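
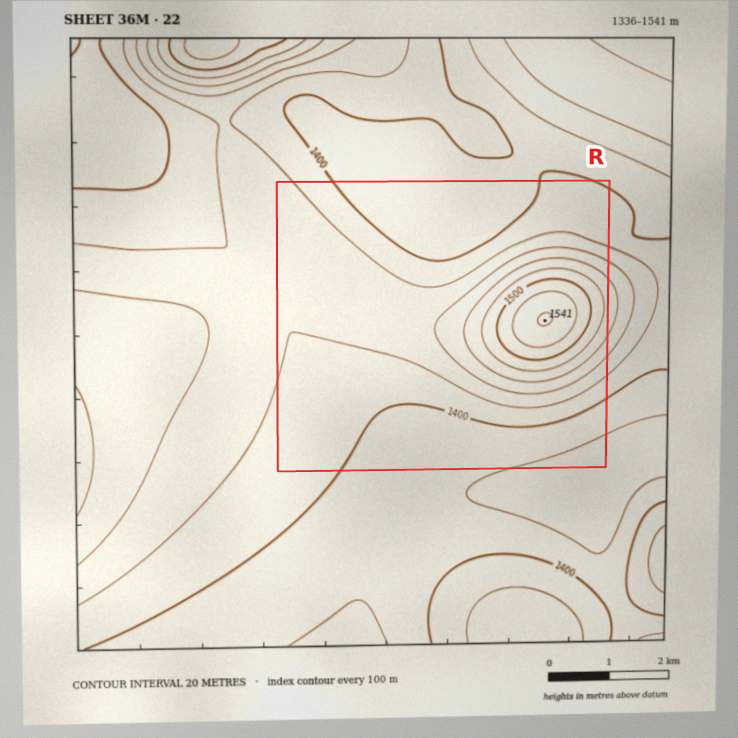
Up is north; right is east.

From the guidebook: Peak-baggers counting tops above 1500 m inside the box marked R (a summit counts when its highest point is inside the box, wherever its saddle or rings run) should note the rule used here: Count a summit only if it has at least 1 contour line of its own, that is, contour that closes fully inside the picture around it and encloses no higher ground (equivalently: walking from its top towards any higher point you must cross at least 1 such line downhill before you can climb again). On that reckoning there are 1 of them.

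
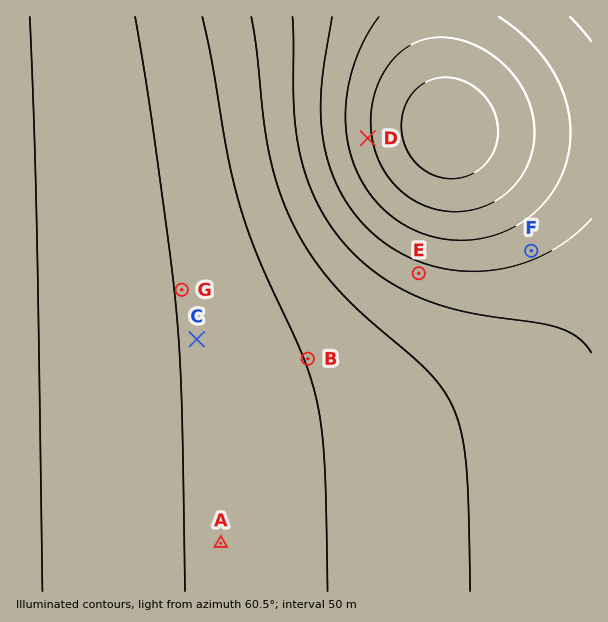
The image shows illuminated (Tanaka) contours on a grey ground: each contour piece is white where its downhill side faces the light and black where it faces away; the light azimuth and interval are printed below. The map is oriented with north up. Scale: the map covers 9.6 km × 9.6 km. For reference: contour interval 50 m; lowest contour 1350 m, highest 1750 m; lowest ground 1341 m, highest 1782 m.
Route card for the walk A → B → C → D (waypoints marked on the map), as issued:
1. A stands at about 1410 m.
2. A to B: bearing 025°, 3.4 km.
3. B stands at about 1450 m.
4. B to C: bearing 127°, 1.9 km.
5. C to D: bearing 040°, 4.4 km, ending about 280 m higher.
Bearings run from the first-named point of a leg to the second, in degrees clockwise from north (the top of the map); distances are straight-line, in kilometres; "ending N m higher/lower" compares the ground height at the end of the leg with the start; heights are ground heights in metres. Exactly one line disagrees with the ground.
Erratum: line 4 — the bearing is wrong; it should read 280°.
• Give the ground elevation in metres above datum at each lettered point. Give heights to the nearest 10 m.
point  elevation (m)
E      1580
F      1610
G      1400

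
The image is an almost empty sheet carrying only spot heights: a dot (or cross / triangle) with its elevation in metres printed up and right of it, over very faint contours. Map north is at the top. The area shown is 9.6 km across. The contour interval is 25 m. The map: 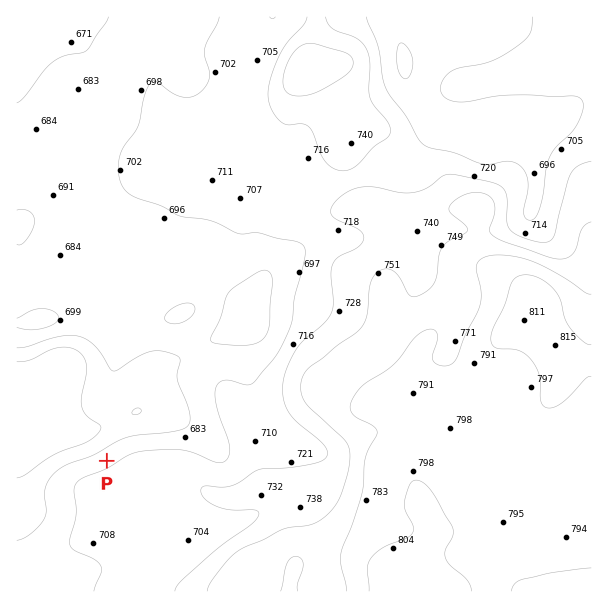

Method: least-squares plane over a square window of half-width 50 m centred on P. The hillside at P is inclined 4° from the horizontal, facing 328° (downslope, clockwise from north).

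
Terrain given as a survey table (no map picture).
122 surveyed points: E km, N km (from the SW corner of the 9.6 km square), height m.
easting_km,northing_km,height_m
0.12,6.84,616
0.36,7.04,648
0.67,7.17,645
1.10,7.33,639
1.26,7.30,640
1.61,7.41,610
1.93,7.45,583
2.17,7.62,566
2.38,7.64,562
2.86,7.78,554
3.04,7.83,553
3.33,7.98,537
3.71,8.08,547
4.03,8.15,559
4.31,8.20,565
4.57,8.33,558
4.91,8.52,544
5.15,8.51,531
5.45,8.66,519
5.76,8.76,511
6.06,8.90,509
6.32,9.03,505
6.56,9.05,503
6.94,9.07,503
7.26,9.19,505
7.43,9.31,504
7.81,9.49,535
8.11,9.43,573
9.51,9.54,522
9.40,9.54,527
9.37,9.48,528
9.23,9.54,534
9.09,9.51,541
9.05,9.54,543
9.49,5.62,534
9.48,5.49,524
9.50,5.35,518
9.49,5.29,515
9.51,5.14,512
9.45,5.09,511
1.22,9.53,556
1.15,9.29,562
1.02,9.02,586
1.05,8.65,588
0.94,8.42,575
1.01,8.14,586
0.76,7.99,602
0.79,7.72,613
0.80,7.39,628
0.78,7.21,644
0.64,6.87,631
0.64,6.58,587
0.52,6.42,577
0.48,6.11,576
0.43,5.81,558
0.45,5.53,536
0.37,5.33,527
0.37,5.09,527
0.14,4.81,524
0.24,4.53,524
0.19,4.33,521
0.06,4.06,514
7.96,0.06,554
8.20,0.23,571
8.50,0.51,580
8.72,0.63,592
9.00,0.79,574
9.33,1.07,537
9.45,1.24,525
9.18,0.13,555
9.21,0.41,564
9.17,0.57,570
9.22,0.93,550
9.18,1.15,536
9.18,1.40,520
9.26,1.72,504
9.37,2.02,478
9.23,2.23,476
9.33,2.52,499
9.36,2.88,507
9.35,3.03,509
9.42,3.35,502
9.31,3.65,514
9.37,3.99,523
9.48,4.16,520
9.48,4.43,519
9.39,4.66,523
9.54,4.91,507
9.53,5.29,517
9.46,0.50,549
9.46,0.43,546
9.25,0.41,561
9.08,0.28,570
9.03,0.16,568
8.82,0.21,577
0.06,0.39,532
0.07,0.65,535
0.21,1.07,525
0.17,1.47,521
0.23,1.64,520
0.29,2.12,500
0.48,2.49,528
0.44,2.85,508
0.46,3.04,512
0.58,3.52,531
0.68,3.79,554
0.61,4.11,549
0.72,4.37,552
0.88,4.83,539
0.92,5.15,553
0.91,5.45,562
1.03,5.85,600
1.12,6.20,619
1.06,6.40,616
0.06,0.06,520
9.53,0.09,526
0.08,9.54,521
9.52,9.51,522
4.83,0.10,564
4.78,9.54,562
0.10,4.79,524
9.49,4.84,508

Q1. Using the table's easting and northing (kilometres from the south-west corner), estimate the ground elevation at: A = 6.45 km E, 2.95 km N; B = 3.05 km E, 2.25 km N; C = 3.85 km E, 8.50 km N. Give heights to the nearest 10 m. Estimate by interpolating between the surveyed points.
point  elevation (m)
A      610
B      640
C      560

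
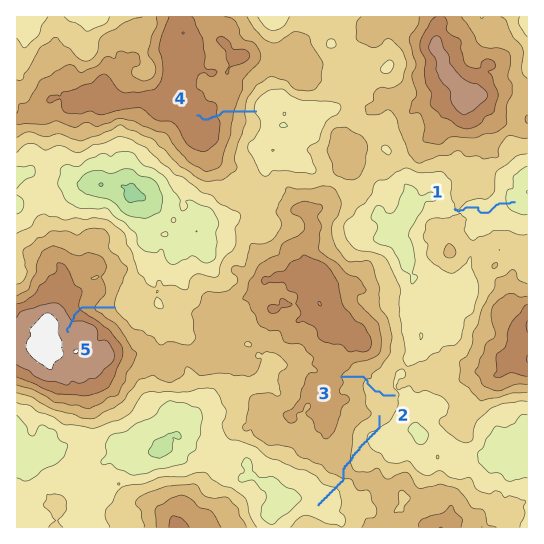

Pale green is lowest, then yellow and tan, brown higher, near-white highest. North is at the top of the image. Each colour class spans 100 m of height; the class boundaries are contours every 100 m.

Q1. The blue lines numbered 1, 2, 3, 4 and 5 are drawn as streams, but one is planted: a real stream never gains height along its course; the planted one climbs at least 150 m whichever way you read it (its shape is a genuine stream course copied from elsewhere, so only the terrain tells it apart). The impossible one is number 2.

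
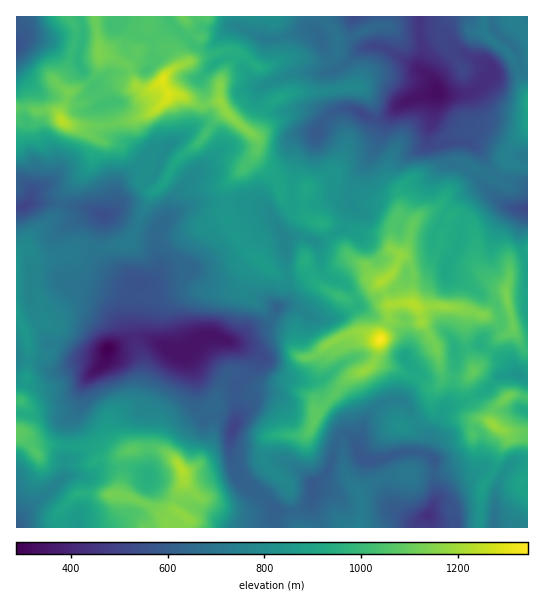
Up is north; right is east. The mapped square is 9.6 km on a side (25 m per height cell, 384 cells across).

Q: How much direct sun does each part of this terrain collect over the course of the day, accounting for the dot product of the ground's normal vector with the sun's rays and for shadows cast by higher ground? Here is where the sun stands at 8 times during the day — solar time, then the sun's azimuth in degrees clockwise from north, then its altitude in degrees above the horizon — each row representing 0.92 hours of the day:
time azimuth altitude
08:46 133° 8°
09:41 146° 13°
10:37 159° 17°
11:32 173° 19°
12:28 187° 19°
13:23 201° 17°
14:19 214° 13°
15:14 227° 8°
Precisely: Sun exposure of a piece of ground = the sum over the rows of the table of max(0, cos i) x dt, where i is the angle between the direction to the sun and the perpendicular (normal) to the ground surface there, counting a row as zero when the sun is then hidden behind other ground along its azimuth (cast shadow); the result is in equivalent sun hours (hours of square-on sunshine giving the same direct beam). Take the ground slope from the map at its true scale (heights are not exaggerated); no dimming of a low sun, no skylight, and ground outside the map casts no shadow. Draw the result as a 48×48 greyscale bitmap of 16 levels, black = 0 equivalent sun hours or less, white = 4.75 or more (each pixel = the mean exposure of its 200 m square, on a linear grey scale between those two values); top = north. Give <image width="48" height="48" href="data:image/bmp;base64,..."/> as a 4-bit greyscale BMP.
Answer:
<image width="48" height="48" href="data:image/bmp;base64,Qk32BAAAAAAAAHYAAAAoAAAAMAAAADAAAAABAAQAAAAAAIAEAAATCwAAEwsAABAAAAAAAAAAAAAAABEREQAiIiIAMzMzAERERABVVVUAZmZmAHd3dwCIiIgAmZmZAKqqqgC7u7sAzMzMAN3d3QDu7u4A////AId3ZmZ3ZFZniHqFVFQhRURVRXUkZmZ2eJZEiHeJiHVkJ6p1VVZDNCRVVpuXZ2Z3mpgxSqrbpiAliIUyNq2VQ0ZmeLzIaYiIqolzIjIiEABKciMjWbh1VXdXmqqaqXaXh3nIMRIQERNXZDM0m4VZZXQjeId5qXOHRazaiIZVVmeWRkQ1h0SNtVIAEjREeHdpRN2XdkRpu5lQASQjVnnep0M1MQA3iaqtuPZGdlQiNFMAABMTa9/+qFV63bvdu9zd/4YwABIgAAAAABMSR6qbqVd4rOyYd5rMmBEgAAIhAAAAABQhEAAWu6qXZ2asuXqkERJDIAIyAAABEjVCERE1jdu2QzapZDMBEKVEMRABEAARETREIiNlS//qUjiZdBAYmBE0QQAAAAAAABMzM0ZyJb//27mbqWEBVCUyMQAAAAAAABNDJFUiIn3//tlXicggACIzIgAAAAAAAAJDIBWapSWd7XV5ZGlSEjVnUyAAAAAAAAAAITjuu3EFhEipVCJWendUd0EAABAREQAAJGURiqqs2pmoVCBquoZnmpZCMzMzIRAURnIABImYm8uUWJeN53R4iJvLqaqYdVaXZlMAAAMxBb2Viq2UdFRVVomJmqqr3t7MuDIQAAAAJmd6y7ymY0RVRXiZmYic3e7txjIkRDEEirl6p1EmZVVTNWeHZmZ5qqmYZ6mImWN4MREAAAAnVWVERmd2VVZlRVZniZeZcQSppBEAAANUZWZmZmd3d3dlM1aIeYaGJHljOVUgATUyVmZnd3eKu5h2Z3dnhTR2NqlRFIUzI0MTNVZVZ3eby4iJuYdnQzNDNFMAVmVFVDMiJDVDNFRGd2eaqpd1RDQgIxAAIRVVZUQgARNVIREBNnZXmHhlVEZ5pQABMTdlVVMQAAA2UyEBNoZEVXdVRGqpdSAANUaGZlMQAAACRERERqmFNGVVVphTESIzIyFXRSEAAEI1eaqYZ82phlZmeKZmQ0RUMQACUQESRoZVjNupunzHeIqpmXZmVVQzMhAAJCNYiIunat3LhjOpVVbeuWVDNVMiIDQQASRlaOzMh53dplNrlmVqyVMgJEMRIAAQAERIquvLuZrux1Q623U0qUEQASQxIQAAAhA1U77M3c78u3UirZVFiFEQACQyEgAAAAEje7yu/+lpz9mFKLm8l4UhASMiEBAAASMia7vv+maL3v/rdK7mEnqFMxABAAAAJEMzV4u3IAESSN/+7axAASaZcwAUIAAAEjM0VkIhJGUyRln/6bYQA4iJuoi8cAAAAAATRgADaEZ5qYZ3MTQiECaavf/pmVMhEiERQxFoIUVmUzggADVkQgARESRGiqdUeXUyQRJBERh1MAFnYgFVmnQzEAAUZmRoiXVGcgEAFGmoQgAFlRBHMmiIZUEBI2iZlTV6hhEAJlZTNTIAAzVTEAIyJHMAFql5dZvcRjIiRVQiQjMhODAAAAASRViXmoZ3ae6zeERplmUjRWVGdGABV5dEZTJqqWVWeHc3hlaLpXZVVWVqaqhnd3iHdDEAE1VFdjVnZQ=="/>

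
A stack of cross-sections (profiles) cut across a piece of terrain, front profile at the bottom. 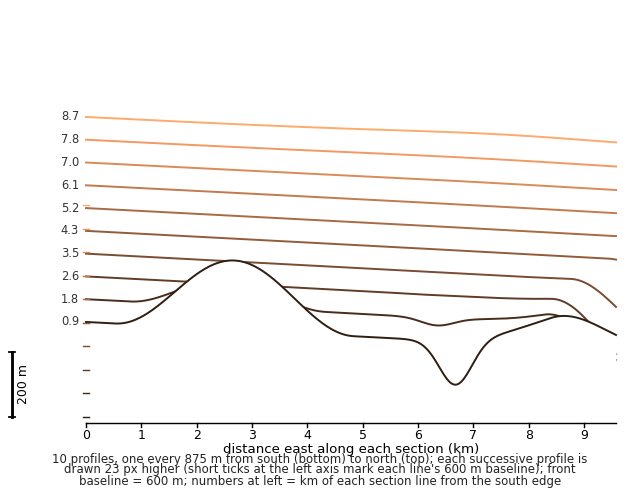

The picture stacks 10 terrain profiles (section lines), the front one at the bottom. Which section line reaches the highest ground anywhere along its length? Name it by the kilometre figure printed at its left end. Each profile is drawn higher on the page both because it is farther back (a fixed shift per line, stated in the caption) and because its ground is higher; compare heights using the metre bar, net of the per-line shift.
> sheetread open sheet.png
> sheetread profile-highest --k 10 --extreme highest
0.9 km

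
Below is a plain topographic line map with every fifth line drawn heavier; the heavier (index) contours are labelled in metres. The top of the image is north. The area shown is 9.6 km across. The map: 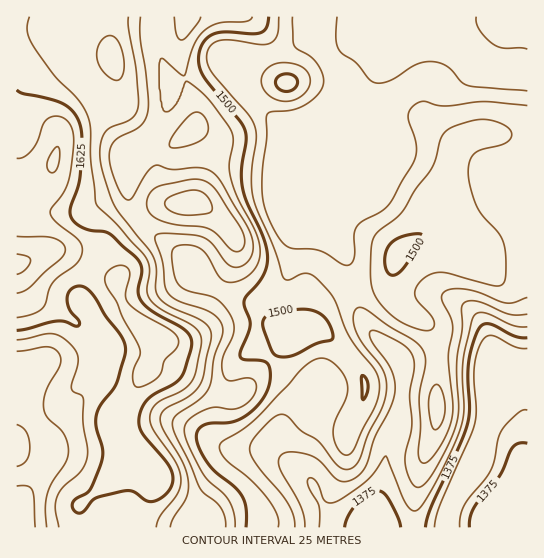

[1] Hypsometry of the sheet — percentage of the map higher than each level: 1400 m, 92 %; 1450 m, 71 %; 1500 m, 45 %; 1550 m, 33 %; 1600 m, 18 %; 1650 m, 5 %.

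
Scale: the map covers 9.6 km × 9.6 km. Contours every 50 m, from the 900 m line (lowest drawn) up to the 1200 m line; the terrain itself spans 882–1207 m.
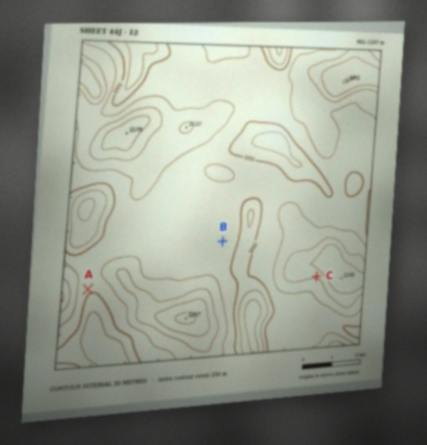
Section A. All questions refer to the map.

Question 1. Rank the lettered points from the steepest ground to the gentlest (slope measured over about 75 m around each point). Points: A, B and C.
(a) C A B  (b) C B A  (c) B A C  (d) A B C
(a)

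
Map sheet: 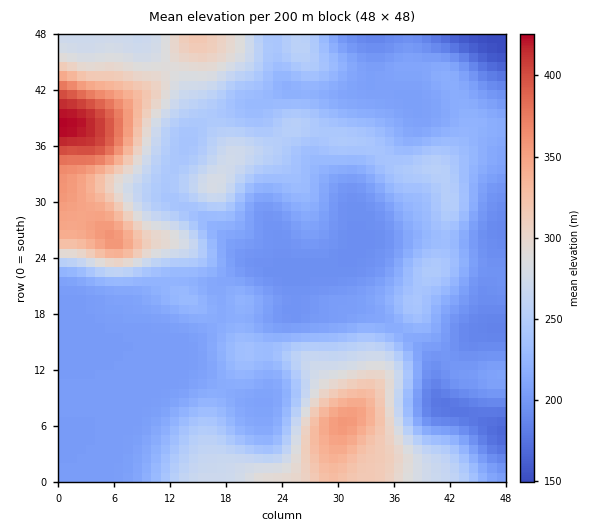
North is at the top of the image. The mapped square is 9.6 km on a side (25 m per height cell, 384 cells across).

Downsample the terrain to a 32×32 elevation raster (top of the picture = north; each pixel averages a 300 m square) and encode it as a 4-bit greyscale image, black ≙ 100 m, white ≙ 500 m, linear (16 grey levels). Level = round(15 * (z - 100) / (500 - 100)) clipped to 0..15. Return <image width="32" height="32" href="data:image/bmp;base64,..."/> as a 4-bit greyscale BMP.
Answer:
<image width="32" height="32" href="data:image/bmp;base64,Qk12AgAAAAAAAHYAAAAoAAAAIAAAACAAAAABAAQAAAAAAAACAAATCwAAEwsAABAAAAAAAAAAAAAAABEREQAiIiIAMzMzAERERABVVVUAZmZmAHd3dwCIiIgAmZmZAKqqqgC7u7sAzMzMAN3d3QDu7u4A////AERERFVmZmd3eImIiHdmZURERERFZmZmZniJmIh3ZmVDRERERVZmZVVomZmIdmVUM0RERERVZlVFZ5mpiHVUQzNEREREVVVURFeZqZhkMzMzREREREVVRERWiZmYZDMzM0REREREREREVniJh2QzNERERERERERVRFZ3eIdkM0REREREREREVVVWZnd3ZERERERERERERFVVVmZmZlREQzNERERERERVVEVVVVVEREMzREREREREREREREREVVRDM0RERERVVEVERERERFVURDNERERFVURERERERERVVUQ0RFVVVVVEREREREREVVVURFZnd2ZVVEREREREREVVVESIiZh3dlRERERERERFVVRDmZqph3ZURERERENERFVUQ5mZmHdlVVREREREREVVVEOZmYdmVVVURERERERFVlVDqZh2ZVZmZURVREREVVZlRKmYdmVmd2VVVVRERVVWVUSqqYdmVmdmZVVVRFVWZlVEu7qYdlVmdmZVVVVVVVVVRMzLqHZVZmZmZVVVVVRVVUTMy6l2ZVZVVWZVVVVERFVUzLuph2ZlVVVVVVRERERERLuqmYd2ZlVVVVRERERERESpmYiHd3ZlVVVURERERERDiHh3d3d3dlVVVUREREREM3d3d3d4iHdlZlVEREREMyJ2Z3ZniIh3ZWZUQzNEMyIi"/>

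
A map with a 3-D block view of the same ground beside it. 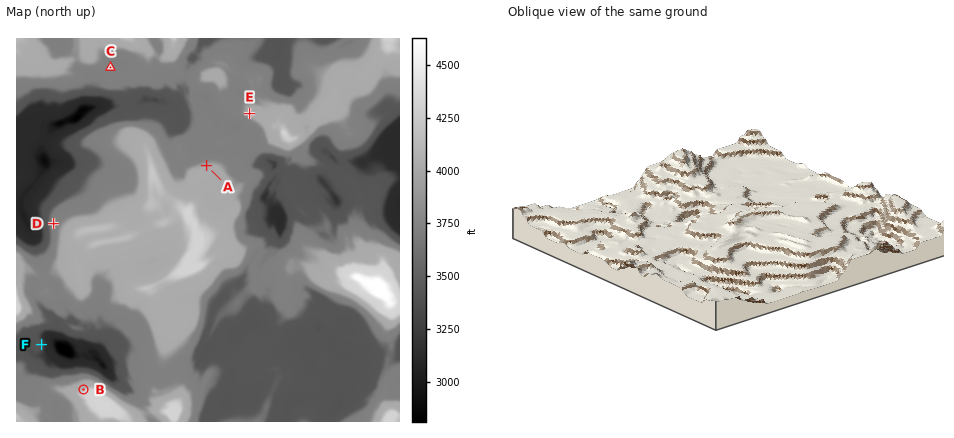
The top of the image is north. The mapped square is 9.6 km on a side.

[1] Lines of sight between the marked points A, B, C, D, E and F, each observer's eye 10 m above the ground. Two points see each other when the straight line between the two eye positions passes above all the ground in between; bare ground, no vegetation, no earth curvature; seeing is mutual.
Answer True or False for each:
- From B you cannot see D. True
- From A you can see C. True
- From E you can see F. False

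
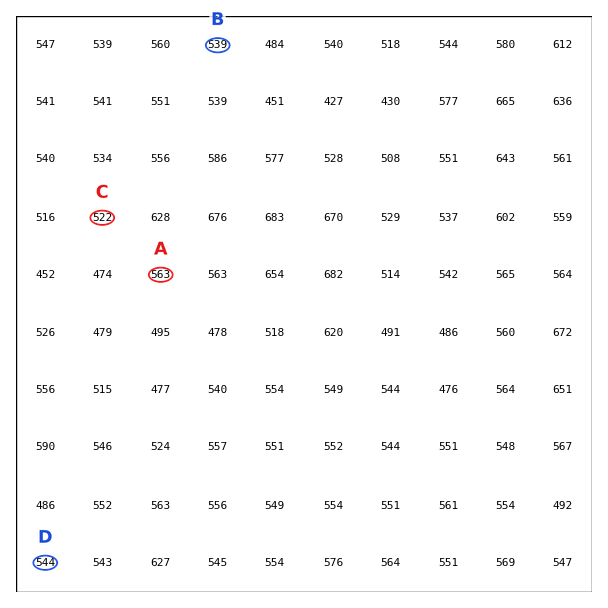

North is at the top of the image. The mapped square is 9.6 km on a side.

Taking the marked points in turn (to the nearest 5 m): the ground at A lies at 565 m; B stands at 540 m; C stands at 520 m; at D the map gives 545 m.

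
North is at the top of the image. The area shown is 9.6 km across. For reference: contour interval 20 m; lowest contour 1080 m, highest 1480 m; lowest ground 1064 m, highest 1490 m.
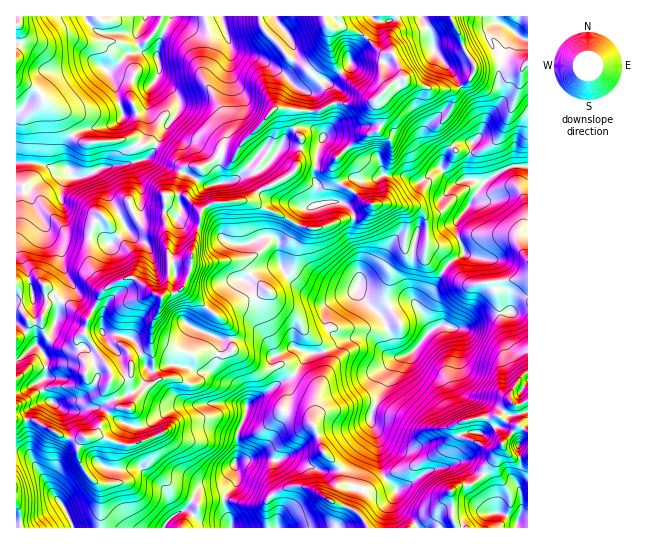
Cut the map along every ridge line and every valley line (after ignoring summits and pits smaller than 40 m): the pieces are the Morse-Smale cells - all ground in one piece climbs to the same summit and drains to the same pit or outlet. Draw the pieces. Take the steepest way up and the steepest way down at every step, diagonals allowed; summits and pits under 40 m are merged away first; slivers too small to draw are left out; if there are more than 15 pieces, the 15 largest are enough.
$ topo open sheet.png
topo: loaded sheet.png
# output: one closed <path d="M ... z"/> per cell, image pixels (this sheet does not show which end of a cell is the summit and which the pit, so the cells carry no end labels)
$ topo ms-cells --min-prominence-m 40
<path d="M527 16l-32 1 2 6 10 4 8 6-10 13-6 24 0 17 2 4 0 10-16 20-3 10-1-9-9-20-13-15-4 2-22 0-28-8-4-6-1-8-9-20 0-12 6-9 0-8-2-2-71 1 5 10 0 18 6 18 16 21 22 17-14 3-25-1-15 8-28-1 0 9 3 9 19 0 10 7 0 4-6 12-1 15-3 5 0 6 4 8-1 20-12 5-7 17-10 19-7 17 1 3-6-1-17 4-13 10 7 12 21 63-5-9-6-5-41-1-2 16 7 0 8-4 28 18 8 0 12-5 12 11 16-22 13-1 26-13 20-2 5 3 15 16 4 1 8 0 9-4 11-11 10-13-11-22 11-13 13-24-14-7-5-6 2-24-9-1-5 13-4 45 6 12-17 1-19 10-10-7-13-16 3-7 0-25-7-16 1-28-6-9-12-4 0-8 4-8 8-6 20 1 22-5 16 1 13 7 17-14 10-1 12-17 21 1 16-9 6-8 11-22 9-28 1-15 7-8z"/><path d="M445 271l-25 36 11 23-21 23-9 4-8 0-4-1-15-16-5-3-15 0-9 3-22 12-13 1-15 21 21 16 1 9-4 26 10 26 18 19-1 13-9 18 24 10 14 17 48 0-1-3-20-20-1-8 3-8 12-5 19-13 20-4 10-6 7 2 9 9 8 3 14-25 20-24 11 4 0-152-61 6z"/><path d="M323 16l-237 0-1 3 9 10 11 4 29 0 5-2-3 8 5 12-15 4-12 13-6 3 7 14 6 26 2 4 12 0 10-4 3-8 1-14 8-12 10 8 12 14 0 11-23 35 15 8 8 11 8 2-6 6 25 13 7 0 42-12 12-8 10-12 8-16 10-8-4-10 0-10 28 2 15-8 25 1 14-3-22-17-16-21-6-18 0-18z"/><path d="M307 127l-12 2 6 9-5 31-10 8-25 12-12 11-36 3-12 10-1-3-17-15-19 0 0 23 3 8 2 45-1 15-6 11-29-20-19 6-14 11-13 27-2 12-6 5-2 5 10 26 4-4 11-2 4 1 3 5 0 17 11 21-7 1-5 5 11 8 10 4 0-16 12-16 8-8 8-4-4-12 0-29 2 3 39 12 7-3 12 0 5 3 3-8 0-8 41 1 10 10-20-59-7-12 13-10 22-4 24-55 12-5 1-20-4-8 0-6 10-36-8-6z"/><path d="M294 375l-41 25-6 6-3 13-7 14 0 22-2 7 2 19-13 16 0 9 7 16 0 5 136 1-4-10-8-7-24-10 9-18 1-13-18-19-10-26 4-26-1-9z"/><path d="M85 16l-68 0-1 62 19 10 12 15 11 6 13 25 11 9 51-4 8 8 8-4 8 1 4-10 18-24 0-11-3-5-19-17-8 12-4 21-10 5-12 0-6-16-2-14-7-14 6-3 12-13 15-4-5-12 1-6-38-1-11-9z"/><path d="M235 403l-50 2-20 8-19 12-16 0-5 10 0 8-8 0-2 2-2 26-2 11-4 2-10-1 4 10 0 34 62 1 10-12 15-9 13-20 20-4 14-17 2-11 0-22 10-22-1-6z"/><path d="M441 168l-6 1-17 14-13-7-22-1-6 4-10 1-20-1-11 10-1 12 12 4 6 9-1 28 7 16 0 25-3 7 7 10 16 13 19-10 17-1-6-12 4-45 3-11 11-3 0-10-3-8-5-5-18-2 12-3 7-8 7-12 14-13z"/><path d="M521 165l-11 2-13 6-12 8-9 12-8 14-12 15 0 11 8 20-20 16 2 3 21 12 48-4 13-3 0-110z"/><path d="M17 79l0 84 20 0 14 5 16 0 4 9 11 0 23-10 17-2 21-5 10-9 2-7-6-1-8 4-8-8-40 4-14-2-11-11-8-19-13-8-12-15z"/><path d="M153 340l0 29 4 12-8 4-20 24 1 16 16 0 19-12 20-8 29-2 33 2-7-16-17-14-6-9 2-11-2-2-16-1-7 3-39-12z"/><path d="M63 301l-4 6-8 30-14 9 10 13-2 19-5 4 4 13 15 13 7 3 35-3 8 4 4-4 6 0-4-14-6-8 2-15-4-6-4-2-8 1-8 5-8-22-2-6 8-8 3-14z"/><path d="M17 419l-1 32 10 2 5 4 18 32 14 16 9 21 2 2 27 0-1-42-13-12-10-20 2-9 5-7-14 1-36-19z"/><path d="M37 163l-21 0 0 119 22-2 24 21 7-14 0-6-6-15-2-13-12-14-4-14-16-28 0-7 14-13 8-4 14 0 3-2 0-2-17-1z"/><path d="M133 212l-10 6 4 12-17 14-12-7-9 2 2 27 15 21 27-10 29 20 6-11 1-15-2-33-8-9-16-4z"/>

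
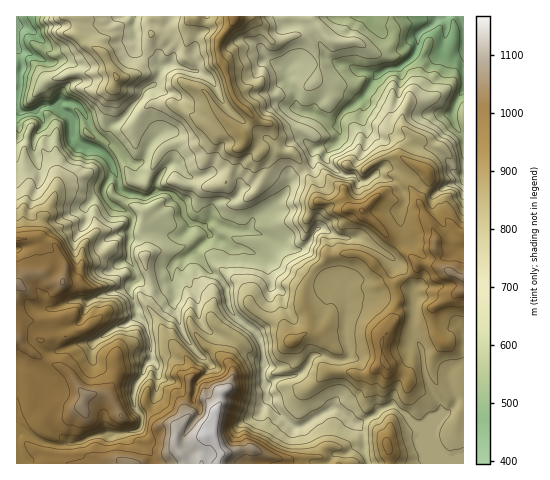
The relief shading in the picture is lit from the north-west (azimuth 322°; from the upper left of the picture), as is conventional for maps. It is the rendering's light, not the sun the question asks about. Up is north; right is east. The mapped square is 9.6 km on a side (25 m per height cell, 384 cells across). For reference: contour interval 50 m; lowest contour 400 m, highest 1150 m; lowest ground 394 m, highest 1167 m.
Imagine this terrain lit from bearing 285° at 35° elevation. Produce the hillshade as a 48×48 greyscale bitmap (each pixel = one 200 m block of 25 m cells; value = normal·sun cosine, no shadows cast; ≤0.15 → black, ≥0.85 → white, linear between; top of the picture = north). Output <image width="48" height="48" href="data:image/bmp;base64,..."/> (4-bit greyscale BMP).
<image width="48" height="48" href="data:image/bmp;base64,Qk32BAAAAAAAAHYAAAAoAAAAMAAAADAAAAABAAQAAAAAAIAEAAATCwAAEwsAABAAAAAAAAAAAAAAABEREQAiIiIAMzMzAERERABVVVUAZmZmAHd3dwCIiIgAmZmZAKqqqgC7u7sAzMzMAN3d3QDu7u4A////AKq6qqqrupisy6qoVXeJd4iImXnbdWiZmbqpmruqqprNypqoZ5hVaKuod4zrZGiZmamZh4qpu8zN2qqVOKZFebzKiJ37VHmamauoiHVHh57t2qySBYZ3eau6ma3rZXmaqbupqpdHlir+2pyzAFiYiZq6mazchomaqqqpu6hpozrd7ZvXABWJqoeJqrmsmJiJq7qarLh5cXys7azpEAJ7upd4q7l4uoeImaqZq8qIQI2c3LzrUAB7y6dnm7qHmnaJmaqZq6iqYEy73qrdkAB8y7p2iqmXenaJmqmaqnerkwi9/qad1gB7qb25mqqoaGeImqqqqGespAOt7KaO5hGMuIzKqr3ZVniYiaqImHi9pCKt23fNpTOtqGiqmr3ZVomoeIiHd2e9t0Ket3u6mGSuyFeZib3XRoq6ZXiZh0NbyWSul7yJqVXP2oeIic3YNYu6doiZmJchWpi8esmqhWrNyqmIic3aQ4u5h4mZmHqUEmvJfMq3R7u7qrmYibzcdIyoiGeIqni5MFumjcu1bMqavLmJiavMlZ23eGeHVWaac4uGjMu2jsh6zbiJmaqspozbmHeJdWQiVquHi8u3nshq3riJmaqrlovMy3iallQ1Q4yWm7uovbh77cmJmaqrp3q7vJmZljEml4qGirmcy6mb7tuYmaqpm6rMqamZlUQjSMtleaq6qpmr3u25iaqHndq6mbupY2ZXRsx2d4u6mZmqvN/8qph5vLu5iaqpMphYZKuXiIiqqqmZq778qpmqqb3HiaqFM4t1VauIiKiLqZmZrLrMuqu6eay4iqqWZVqndZuIh4mqqpqqvcadyZqnibyomZqnRXmWiauId5maqIiqzul7uqhnisuZdZq4RGmFjMuYeLmKuXZ5vf2by6hnirmKZKrLZFVYmJq6ibqImqZXrv66uZynerd6Yrm9llRHmrhpuqupd6plfO28133aiqhFZLmsp3U1vLl6yZq7l5qGatzLmJrMuqphIqmsqIhEvbuYu7qbqZiHaaqpzMl7u7pRJJmrlnh4vKu3i8uZqJl2eHec+626u5hkMomqY2mrvKm6iruquWiHh0WK3bzdyYiHMKmqQ4qqu6ebq8y5q4V3ZWdmvsvN25h2MdmbVLuru5d5rNy6q4V3RYhlncvcy5dVVeqLdb3KnKd4q8urqZmFNYh3rKzcyWdlibq6erzbebqJq7q6mqZERomXeqztyVZVnOhXmrzKZYy7urupu3U0V5mYVpzty3ZkWf5jWrzKc0m7u8uKyVVWZ5iIdWrdzJiGIv/HWczdkzWc3Lh8x2dEeamIh2fNu7iZUv/sqazNtlRr64nNtFhkeqqHd3aMu8mIhu7L3Lzchodou6vchEVmiaqHZ4hni8mJiNzMzczKZpmIq5vsdEVneJmHd4h2VZqJh+3LzMynV5qYmqvrVVaIZ4mZh4h3doqIhuzO3LmYZ5uompvsMleId3iZiYZ5hXuYmL3u26mYh5yoq5nOojVmiYmYiIealViqmd3u26iHiKy4rbit1SM1iZh2iYmqh2aKqQ=="/>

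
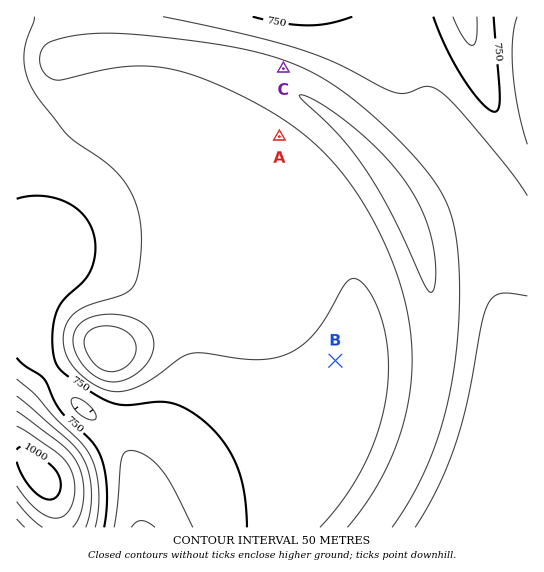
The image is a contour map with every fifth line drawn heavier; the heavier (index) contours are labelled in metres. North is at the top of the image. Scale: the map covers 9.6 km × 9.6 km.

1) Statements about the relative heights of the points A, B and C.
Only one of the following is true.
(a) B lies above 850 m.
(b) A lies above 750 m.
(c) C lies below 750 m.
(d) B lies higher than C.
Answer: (b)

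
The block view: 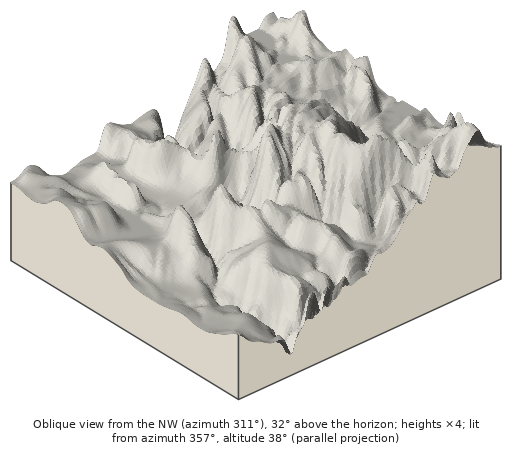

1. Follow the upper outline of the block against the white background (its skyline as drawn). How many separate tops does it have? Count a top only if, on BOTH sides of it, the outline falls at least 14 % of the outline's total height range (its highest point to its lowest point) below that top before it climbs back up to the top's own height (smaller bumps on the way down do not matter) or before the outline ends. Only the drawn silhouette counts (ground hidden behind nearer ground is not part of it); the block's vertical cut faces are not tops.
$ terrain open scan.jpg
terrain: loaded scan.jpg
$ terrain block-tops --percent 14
2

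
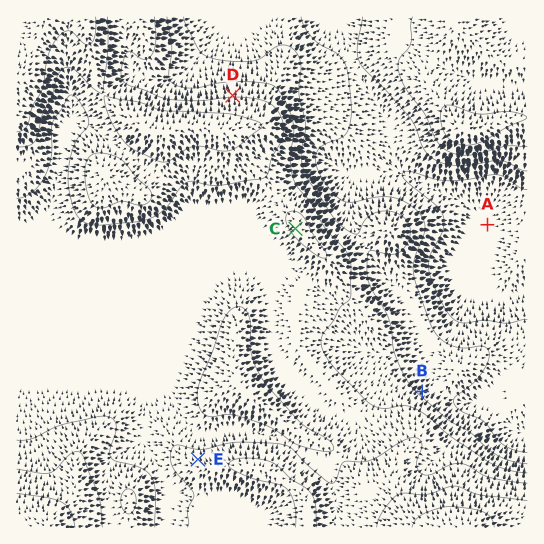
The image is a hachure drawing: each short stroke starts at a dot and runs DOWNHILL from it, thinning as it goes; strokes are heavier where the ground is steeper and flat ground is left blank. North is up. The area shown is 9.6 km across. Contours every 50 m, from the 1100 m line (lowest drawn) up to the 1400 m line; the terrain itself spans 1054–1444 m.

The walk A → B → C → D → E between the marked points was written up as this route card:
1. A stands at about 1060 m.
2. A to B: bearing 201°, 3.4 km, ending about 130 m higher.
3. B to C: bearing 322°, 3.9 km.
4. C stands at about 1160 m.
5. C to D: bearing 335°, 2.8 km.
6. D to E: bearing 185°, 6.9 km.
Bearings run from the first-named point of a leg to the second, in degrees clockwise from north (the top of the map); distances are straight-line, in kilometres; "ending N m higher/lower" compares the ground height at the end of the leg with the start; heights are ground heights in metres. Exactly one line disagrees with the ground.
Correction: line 4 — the height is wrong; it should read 1310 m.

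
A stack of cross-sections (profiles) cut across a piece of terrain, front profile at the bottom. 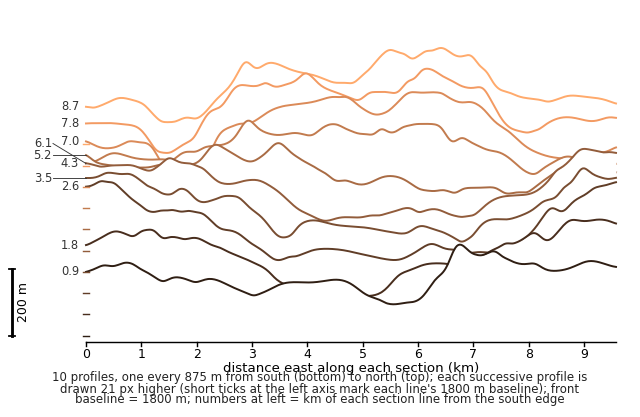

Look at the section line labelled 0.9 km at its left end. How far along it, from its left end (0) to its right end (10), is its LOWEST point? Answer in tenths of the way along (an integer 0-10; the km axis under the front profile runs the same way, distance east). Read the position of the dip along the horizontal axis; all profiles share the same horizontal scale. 6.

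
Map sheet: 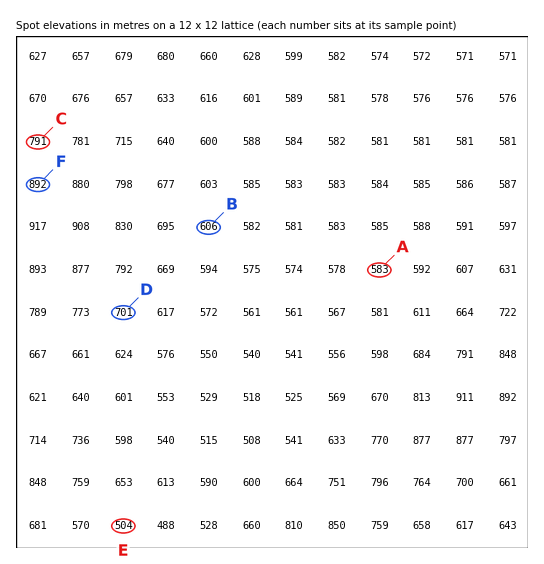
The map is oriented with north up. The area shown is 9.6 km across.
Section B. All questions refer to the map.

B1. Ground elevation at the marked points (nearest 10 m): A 580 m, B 610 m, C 790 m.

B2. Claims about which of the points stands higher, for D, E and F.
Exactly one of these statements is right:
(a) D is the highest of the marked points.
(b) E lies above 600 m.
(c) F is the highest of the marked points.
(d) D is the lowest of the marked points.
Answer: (c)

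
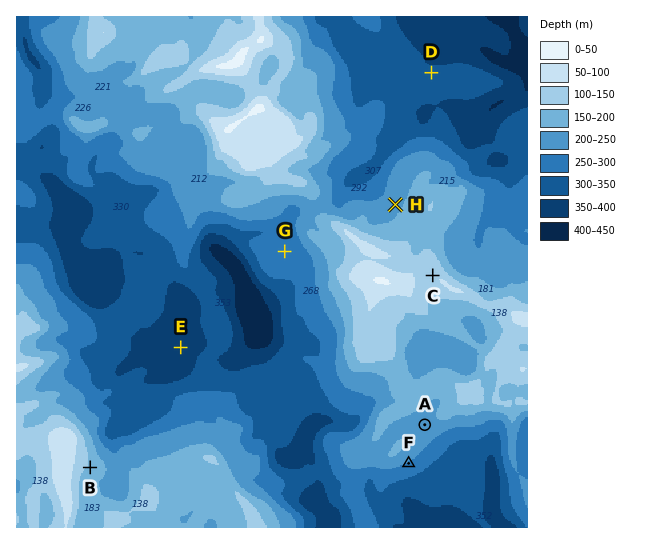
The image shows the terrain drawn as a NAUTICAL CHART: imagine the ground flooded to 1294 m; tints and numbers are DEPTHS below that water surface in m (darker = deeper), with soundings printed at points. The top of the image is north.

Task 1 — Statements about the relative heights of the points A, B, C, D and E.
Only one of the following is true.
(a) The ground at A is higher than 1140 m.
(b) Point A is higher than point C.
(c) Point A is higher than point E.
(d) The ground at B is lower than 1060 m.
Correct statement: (c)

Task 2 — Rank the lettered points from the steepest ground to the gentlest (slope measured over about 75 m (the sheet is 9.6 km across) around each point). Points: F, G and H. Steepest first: F H G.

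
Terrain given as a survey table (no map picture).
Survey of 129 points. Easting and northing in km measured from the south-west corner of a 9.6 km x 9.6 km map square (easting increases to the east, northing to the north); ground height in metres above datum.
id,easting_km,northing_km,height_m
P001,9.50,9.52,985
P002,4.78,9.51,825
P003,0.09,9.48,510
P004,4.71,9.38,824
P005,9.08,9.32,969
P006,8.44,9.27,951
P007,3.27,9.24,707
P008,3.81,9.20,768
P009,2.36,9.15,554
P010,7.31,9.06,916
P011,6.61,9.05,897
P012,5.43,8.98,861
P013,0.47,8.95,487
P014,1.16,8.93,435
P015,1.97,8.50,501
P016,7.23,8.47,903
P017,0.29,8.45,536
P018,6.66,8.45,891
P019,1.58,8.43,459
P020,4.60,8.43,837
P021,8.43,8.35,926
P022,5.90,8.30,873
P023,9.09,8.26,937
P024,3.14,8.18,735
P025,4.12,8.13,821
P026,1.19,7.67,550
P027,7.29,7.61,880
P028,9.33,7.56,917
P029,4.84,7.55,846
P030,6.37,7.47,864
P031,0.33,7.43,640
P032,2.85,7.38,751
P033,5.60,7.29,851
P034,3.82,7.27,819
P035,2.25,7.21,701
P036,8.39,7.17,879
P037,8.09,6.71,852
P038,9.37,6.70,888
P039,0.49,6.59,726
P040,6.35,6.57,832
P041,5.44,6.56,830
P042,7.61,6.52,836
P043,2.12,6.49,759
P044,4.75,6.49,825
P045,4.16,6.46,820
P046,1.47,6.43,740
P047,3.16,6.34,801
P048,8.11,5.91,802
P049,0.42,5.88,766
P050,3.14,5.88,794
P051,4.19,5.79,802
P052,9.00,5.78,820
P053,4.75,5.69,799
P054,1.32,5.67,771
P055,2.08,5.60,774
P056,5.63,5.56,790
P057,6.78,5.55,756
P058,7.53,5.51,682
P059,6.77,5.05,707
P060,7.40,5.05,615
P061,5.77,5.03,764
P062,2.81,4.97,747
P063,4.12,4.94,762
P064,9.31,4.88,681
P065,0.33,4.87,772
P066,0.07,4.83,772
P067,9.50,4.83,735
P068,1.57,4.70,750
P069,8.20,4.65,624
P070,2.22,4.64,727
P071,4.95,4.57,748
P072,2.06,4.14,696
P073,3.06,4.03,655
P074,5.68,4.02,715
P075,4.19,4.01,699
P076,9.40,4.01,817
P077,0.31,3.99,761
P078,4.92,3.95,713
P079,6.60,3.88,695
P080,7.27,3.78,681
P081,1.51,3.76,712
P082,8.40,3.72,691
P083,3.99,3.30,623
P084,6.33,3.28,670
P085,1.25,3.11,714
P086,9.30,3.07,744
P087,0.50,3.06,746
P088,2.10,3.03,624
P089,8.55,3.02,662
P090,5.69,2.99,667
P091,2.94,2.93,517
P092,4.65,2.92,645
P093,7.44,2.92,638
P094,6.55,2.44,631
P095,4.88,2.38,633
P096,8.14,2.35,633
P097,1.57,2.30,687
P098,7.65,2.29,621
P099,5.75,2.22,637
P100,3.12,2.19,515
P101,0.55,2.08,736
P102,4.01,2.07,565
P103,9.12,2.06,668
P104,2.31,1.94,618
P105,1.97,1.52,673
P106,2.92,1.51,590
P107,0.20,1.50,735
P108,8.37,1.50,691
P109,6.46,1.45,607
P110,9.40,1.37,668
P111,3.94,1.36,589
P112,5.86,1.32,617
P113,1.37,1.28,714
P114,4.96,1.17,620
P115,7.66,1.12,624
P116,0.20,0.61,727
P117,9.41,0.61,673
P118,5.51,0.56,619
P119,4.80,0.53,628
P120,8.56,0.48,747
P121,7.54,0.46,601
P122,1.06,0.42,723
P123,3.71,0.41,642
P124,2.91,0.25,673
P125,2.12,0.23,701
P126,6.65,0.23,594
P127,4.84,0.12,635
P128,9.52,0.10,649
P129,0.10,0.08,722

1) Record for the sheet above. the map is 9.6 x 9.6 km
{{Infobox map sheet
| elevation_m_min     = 435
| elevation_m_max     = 990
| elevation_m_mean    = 720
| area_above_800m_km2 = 23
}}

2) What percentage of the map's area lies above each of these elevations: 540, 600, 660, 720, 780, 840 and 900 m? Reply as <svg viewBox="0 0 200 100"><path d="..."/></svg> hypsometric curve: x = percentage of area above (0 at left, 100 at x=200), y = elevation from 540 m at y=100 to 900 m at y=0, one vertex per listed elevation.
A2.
<svg viewBox="0 0 200 100"><path d="M190 100l-14-17-39-16-36-17-43-17-26-16-21-17"/></svg>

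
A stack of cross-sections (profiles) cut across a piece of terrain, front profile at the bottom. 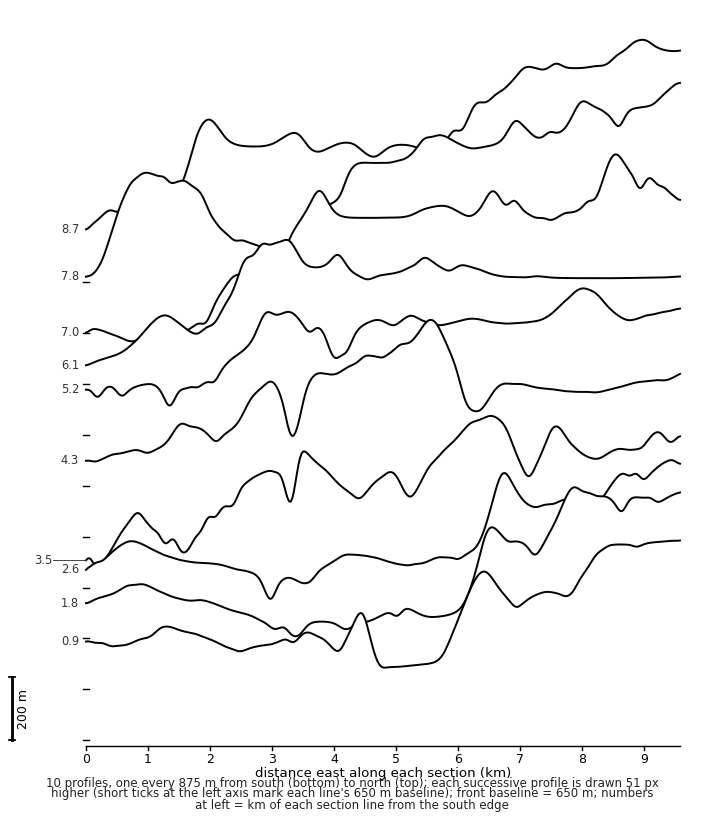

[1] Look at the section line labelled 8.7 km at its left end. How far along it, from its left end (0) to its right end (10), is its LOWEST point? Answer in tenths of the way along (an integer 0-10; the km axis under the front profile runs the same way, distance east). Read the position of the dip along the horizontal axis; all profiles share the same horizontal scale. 0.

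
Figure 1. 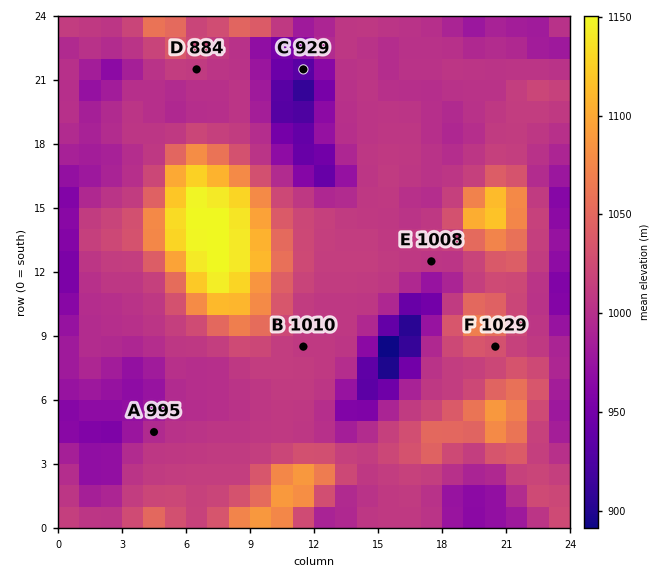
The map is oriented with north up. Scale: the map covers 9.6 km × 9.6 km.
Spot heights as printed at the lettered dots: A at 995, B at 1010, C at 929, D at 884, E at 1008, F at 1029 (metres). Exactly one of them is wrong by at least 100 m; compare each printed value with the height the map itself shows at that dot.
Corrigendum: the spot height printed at D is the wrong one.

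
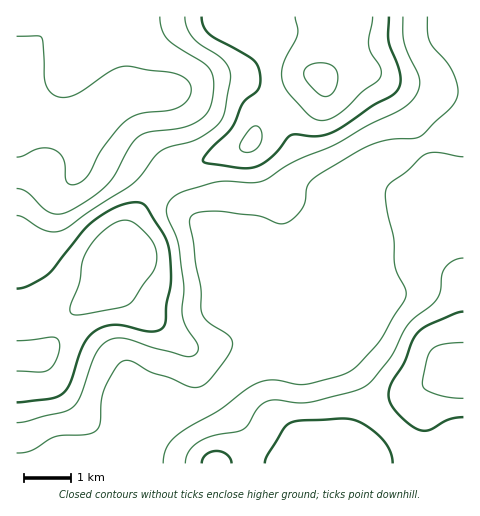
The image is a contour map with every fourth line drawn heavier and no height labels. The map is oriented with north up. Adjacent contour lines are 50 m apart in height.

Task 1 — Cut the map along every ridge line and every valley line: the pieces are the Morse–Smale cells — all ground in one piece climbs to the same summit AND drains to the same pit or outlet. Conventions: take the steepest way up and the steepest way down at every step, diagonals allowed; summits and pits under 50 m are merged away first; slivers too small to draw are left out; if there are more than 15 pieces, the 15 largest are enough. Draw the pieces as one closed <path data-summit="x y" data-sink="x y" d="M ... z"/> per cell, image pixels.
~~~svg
<path data-summit="463 374" data-sink="17 463" d="M437 143l-10 0-22 9-14 14-19 14-28 59 2 14-3 9-7 6-11 6-74 72-25 26-17 22-97 41-18 11-44 17 250 1 2-6 4-4 24-6 21 0 14 7-4-9 1-8 9-14 12-12 56-33 16-5 8 0 1-229z"/><path data-summit="322 78" data-sink="17 463" d="M463 16l-113 0-8 36-10 16-10 10-7-1-8 3-34 28-12 12-12 24-70 25-21 17 42 38 40 97 0 11 5 8-4 18 84-84 11-6 7-6 3-9-2-14 28-59 5-5 14-9 14-14 22-9 37 1z"/><path data-summit="322 78" data-sink="17 103" d="M349 16l-332 0-1 87 27 16 27 3 17 7 5 11 7 8 35 18 25 19 20-16 70-25 12-24 12-12 34-28 8-3 7 1 10-10 11-20 7-26z"/><path data-summit="105 288" data-sink="17 463" d="M159 186l-6 6-15 19-14 30-17 16-1 30-28 19-10 10-15 27-8 9-10 4-19 0 1 108 32 0 11-4 34-14 18-11 84-34 14-8 30-36 5-11-1-10-4-4 0-11-40-97z"/><path data-summit="105 288" data-sink="17 103" d="M17 104l-1 251 19 1 10-4 8-9 12-22 13-15 28-19 1-30 17-16 14-30 20-25-24-20-35-18-7-8-5-11-17-7-27-3z"/><path data-summit="463 374" data-sink="17 103" d="M463 374l-8 0-16 5-56 33-16 16-6 13 0 5 7 11-7-6-10-3-21 0-24 6-4 4-1 5 162 1z"/>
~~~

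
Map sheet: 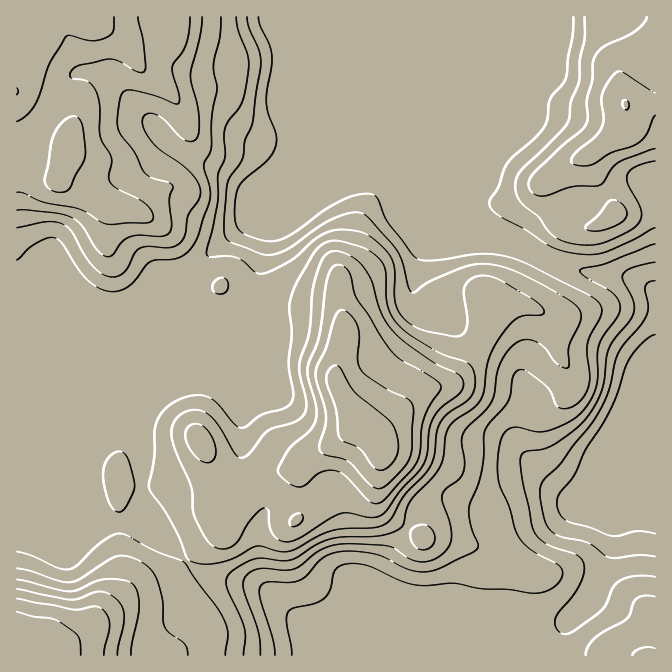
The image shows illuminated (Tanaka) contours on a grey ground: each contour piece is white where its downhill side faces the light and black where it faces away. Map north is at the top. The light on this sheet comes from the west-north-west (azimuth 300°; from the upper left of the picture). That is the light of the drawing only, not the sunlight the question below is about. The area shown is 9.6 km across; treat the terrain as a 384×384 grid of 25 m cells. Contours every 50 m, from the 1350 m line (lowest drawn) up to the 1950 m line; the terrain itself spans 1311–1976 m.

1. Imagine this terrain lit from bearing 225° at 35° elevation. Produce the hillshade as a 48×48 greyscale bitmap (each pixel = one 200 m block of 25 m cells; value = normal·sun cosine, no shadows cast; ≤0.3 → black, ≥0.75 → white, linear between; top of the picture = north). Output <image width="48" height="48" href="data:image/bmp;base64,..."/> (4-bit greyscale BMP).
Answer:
<image width="48" height="48" href="data:image/bmp;base64,Qk32BAAAAAAAAHYAAAAoAAAAMAAAADAAAAABAAQAAAAAAIAEAAATCwAAEwsAABAAAAAAAAAAAAAAABEREQAiIiIAMzMzAERERABVVVUAZmZmAHd3dwCIiIgAmZmZAKqqqgC7u7sAzMzMAN3d3QDu7u4A////AJmId2VniIh3ZURYmZmZmZmZmJmYiZmYh5iHd2VXiIh2VDRomZmZmZmZmZmYeJmIh3dlZmVWd3h1QiR5qZmZmZmZmqqYiIiImEMyRVRWd4hkMjaaqZmZmZmqqqqZmZmamREANURWZ3dkM2m7qZmaq7q7qqqqmYmqhxEBRVVmVnd2Z6zLmJmrzdy7u7u6l4mYdiI0d3dlVnmamt7aiavO/+y7u7qXZmd3ZkRXiIdUV5vMu+/am97//9qaqpdkNEVWZmaJmYdmib3bqt7bvO/+7bh3iHUyI0RWdoiZmZmJm9y5mc3KrN7suXZWd2UzNEV4d5mZmrqZrMupmaupmr3ad3ZWd3VDRmeIiJmZm8qZvLqpmaupib3aZnd3d3VEZ4mZiJmZm8qZu7uqmru6ms7rd4iYd2VGiJmZmZmZm7mJq8y5mru6rO/rh2eIZmVomIiZmZmZmqmJvN2neaqqve/ahkRmZVaKmHiZmZmZmpiJveyFaJmavd25dCJWZWi7qIiZmZmZmZmavclCWJiJvNuYYxJXdorMqYiJmZmZmZmau5UiWId5zcmHZDR5iJvLuod4mZmZmZmZmXQ0aHeM/7hmZVeZh4mru3VomZmZmZmZmHVWeIm//6ZVVniYZWiry3NHiZmZmZmZmId3iZrf/HVFZ3ZUNFi82mImiZmZmZmZmZmJmZvv2mVWdkMzRWnNyUEliZmZmZmZmZmZmavcuoZnYxE1Z3rMp0NGiZmZmZmZmZmZmavMy5ZlIBNnmIrMqFVniJmZmZmZmZmaqru83IVCADaJqZq7qHd4iJmZmaqZmaq7qqu83IQgA3iaupmphmZmZpmZq7upmau7mZqs23QxFpqruYiGVERERamavdypmaqpiImry3RCNpmql2VDIjREV5mr3+yYmqqXZniaymRDJXeHZDMiNWd3mpms7+qJvKmGRFZ5qEMxE1ZlQyJGm8y7u5q9/8mb3JdlM0V4hSIgA2d2ZVec7+3Lu7vO/sq92nZUM1d3ZDMgFYmZiazv/ty7qszv/svLllZTNoiIdVQyWJmZq93tyqqph97/7bqXVXdCSJmZh2VFeZmZvM3cqZqXRe7tuYdlZ4YiWJmZmHZniZmZqr3su7qFRsy6iHZmd2MTaZmZmYiImZmZmrzLq7p1eKqqiHdnZURWeJmZmZmZmZmZmrqZq7qIqpq6hmZVVXh2aIiJmZmZmZmZmqmImqqru5q6dVVVablUaIeJmZmZmZmZmZmZiJq7qZqpZVVWnMdFeGZ5mZmZmZmZmZmZmZq7l5mYdlZ5zaVXhlWJmZmZmZmZmZmru8zKh4iIdmac3HRodUaZmZmZmZmZmZmqu83Jdnd4d2i9yFR4dEeZmZmZmZmZmZmaq8ynVXd4iIvbhlZ4dUaZmZmZmZmZmZmZrNynZoiIqrzIZ3Z4dDaJmZmZmZmZmZmZvNuXd5iJvMuWiXZ3UyWJmZmZmZmZmZmZrMqHiZiJvKl2mXVmQiaZmZmZmZmZmZmZrMqIiYiKzJdnmWVlMTeZmZmZmZmZmZmZrNuYiQ=="/>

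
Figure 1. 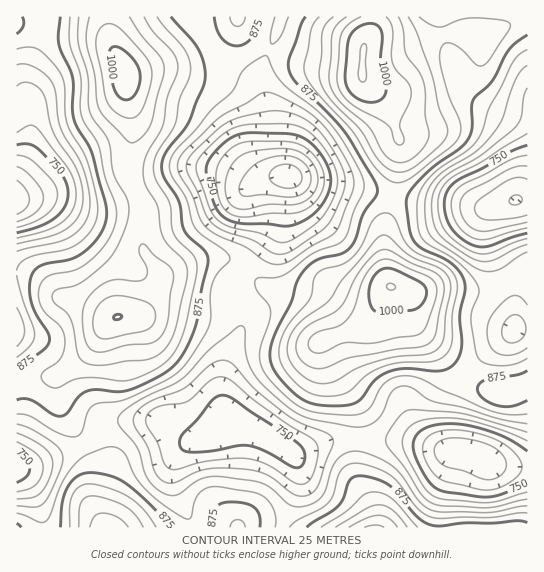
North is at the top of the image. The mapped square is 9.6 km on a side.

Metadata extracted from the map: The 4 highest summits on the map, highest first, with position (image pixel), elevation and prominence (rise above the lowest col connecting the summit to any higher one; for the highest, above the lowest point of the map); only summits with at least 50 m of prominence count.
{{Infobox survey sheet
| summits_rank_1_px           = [362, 74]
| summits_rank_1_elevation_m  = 1027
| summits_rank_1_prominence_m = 392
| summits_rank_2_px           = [390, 286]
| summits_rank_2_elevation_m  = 1026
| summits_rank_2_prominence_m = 139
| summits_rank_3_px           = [125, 74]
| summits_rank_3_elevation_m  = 1016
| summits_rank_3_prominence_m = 165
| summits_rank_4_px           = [118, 317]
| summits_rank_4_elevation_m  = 1001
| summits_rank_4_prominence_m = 67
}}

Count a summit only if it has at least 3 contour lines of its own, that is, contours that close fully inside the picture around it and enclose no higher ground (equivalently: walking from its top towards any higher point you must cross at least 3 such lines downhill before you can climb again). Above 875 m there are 1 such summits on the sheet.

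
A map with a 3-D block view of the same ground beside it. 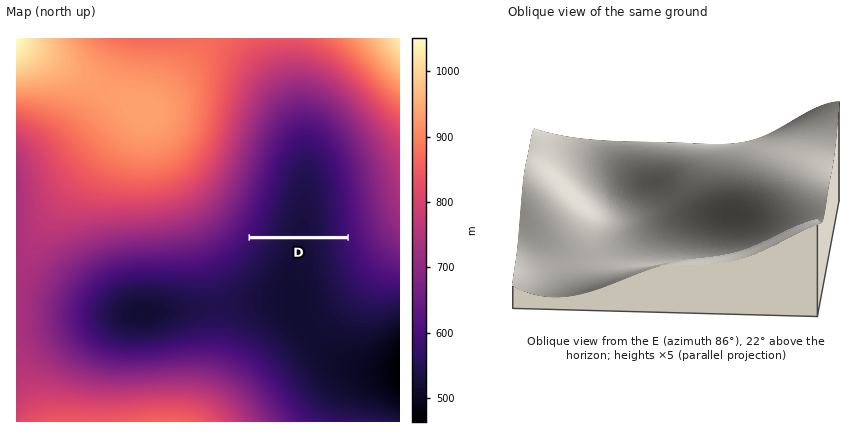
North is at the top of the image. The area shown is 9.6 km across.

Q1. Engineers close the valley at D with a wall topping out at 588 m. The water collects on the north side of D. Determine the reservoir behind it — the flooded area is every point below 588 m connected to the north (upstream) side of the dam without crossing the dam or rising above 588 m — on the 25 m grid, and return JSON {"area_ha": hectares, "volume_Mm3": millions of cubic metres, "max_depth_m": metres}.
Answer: {"area_ha": 392.1, "volume_Mm3": 116.74, "max_depth_m": 59}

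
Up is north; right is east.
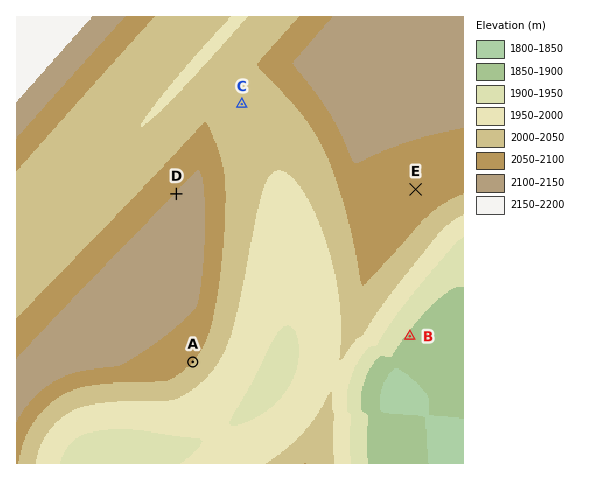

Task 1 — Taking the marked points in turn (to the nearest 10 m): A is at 2050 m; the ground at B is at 1890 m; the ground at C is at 2020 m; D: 2100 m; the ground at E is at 2080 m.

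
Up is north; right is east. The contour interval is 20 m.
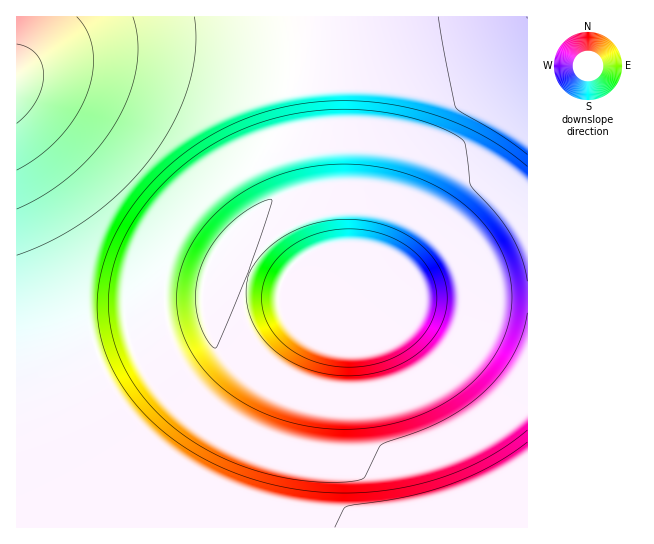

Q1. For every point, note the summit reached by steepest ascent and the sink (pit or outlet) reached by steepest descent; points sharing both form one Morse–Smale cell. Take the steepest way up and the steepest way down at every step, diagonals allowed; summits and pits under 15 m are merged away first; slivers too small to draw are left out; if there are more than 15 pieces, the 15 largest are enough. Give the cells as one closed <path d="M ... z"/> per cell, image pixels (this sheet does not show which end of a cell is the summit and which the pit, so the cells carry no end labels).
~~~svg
<path d="M327 248l-10 1-15 8-14 14-7 14-15-2-36-14-19-4-3 2-3 8-2 27-2 2-34 1-22 6-18 10 2 14-2 5-41 12-69 32-1 143 511 1 1-230-27-1-39-13-40 5z"/><path d="M298 16l-282 1 1 367 69-32 41-12 2-5-2-14 18-10 22-6 34-1 2-2 2-27 3-8 3-2 19 4 45 16 6 0 0-2-34-14-36-8 9-16 16-19 35-25-14-34 15-29 5-5 16-7-5-35 8-36z"/><path d="M527 16l-228 0-3 39-8 36 5 35-16 7-5 5-15 29 14 34-34 24-17 20-9 16 24 4 39 16 8 2 6-12 14-14 15-8 10-1 95 41 40-5 39 13 26 0z"/>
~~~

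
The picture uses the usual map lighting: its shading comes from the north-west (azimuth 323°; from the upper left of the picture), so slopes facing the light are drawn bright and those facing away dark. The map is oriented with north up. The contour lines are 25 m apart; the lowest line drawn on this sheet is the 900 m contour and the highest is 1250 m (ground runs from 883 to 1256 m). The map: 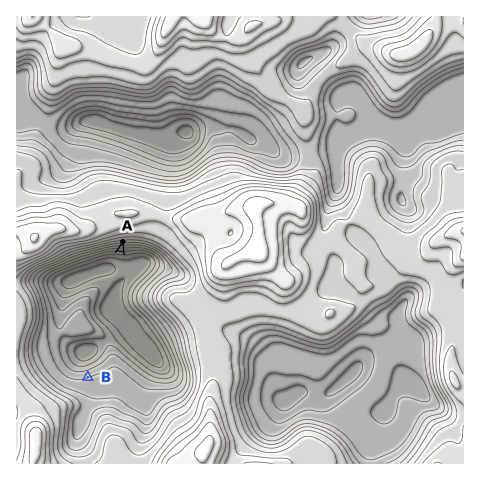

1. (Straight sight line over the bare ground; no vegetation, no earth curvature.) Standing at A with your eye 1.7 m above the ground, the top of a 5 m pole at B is visible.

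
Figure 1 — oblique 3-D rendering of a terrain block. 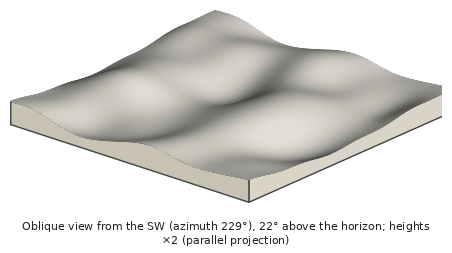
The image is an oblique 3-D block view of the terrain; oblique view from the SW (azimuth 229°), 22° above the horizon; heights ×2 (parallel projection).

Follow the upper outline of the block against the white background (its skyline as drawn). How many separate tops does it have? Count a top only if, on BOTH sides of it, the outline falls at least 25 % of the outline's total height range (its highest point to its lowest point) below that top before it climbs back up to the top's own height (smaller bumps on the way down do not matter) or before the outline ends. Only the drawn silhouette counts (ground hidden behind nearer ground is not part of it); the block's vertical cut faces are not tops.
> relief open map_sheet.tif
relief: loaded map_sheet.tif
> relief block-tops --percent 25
1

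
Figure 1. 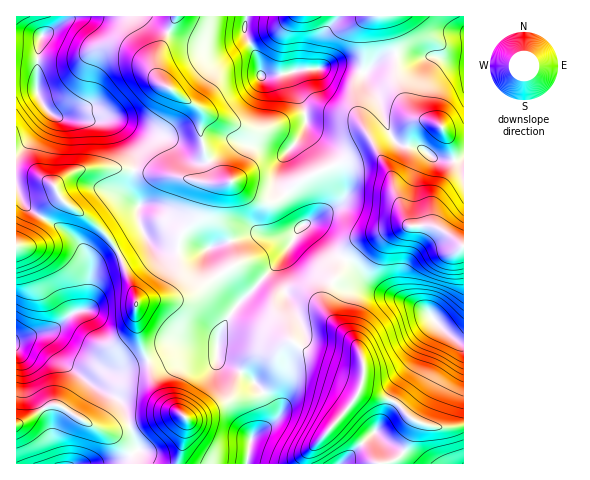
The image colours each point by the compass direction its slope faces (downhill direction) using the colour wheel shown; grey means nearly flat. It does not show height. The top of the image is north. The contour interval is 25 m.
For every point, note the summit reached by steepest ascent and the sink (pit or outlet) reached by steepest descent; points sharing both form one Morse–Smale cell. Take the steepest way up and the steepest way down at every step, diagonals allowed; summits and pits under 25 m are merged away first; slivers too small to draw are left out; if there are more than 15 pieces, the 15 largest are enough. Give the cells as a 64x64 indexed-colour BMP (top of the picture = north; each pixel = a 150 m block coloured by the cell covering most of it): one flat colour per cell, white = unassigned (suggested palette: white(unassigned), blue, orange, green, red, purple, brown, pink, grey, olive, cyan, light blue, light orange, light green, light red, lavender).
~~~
<image width="64" height="64" href="data:image/bmp;base64,Qk12CAAAAAAAAHYAAAAoAAAAQAAAAEAAAAABAAQAAAAAAAAIAAATCwAAEwsAABAAAAAAAAAA////ALR3HwAOf/8ALKAsACgn1gC9Z5QAS1aMAMJ34wB/f38AIr28AM++FwDox64AeLv/AIrfmACWmP8A1bDFAAAAAAAAAAAAAAAAAAAAAAAGZmZmbu7u7u7u7gAAAAAAAAAAAAAAAAAAAAAAAAAAAAZmZmZm7u7u7u7u4AAAAAAAAAAAAAAAAAAAAAAAAAAABmZmZmbu7u7u7u7uAAAAAAAAAAAAAAAAAAAAAAAAAAAAZmZmZm7u7u7u7u4AAAAAAAAAAAAAAAAAAAAAAAAAAAAGZmZmZu7u7u7u7uAAAAAAAAAAAA3d3QAAAAAAAAAAAABmZmZmbu7u7u7u4AMzM90AAAAN3d3dAAAAAAAAAAAAAAZmZmZm7u7u7u7jMzMz3dAAAN3d3d0AAAAAAAAAAAAABmZmZmZu7u7u4zMzMzPd3d3d3d3d0AAAAAAAAAAAAABmZmZmZmbu7u7jMzMzM93d3d3d3d0AAAAAAAAAAAAAAGZmZmZmZm7uMzMzMzMz3d3d3d3dAAAAAAAAAAAAAAAGZmZmZmZmYzMzMzMzMzPd3d3d3QAAAAAAAAAAAAAAAGZmZmZmZmZjMzMzMzMzM93d3d3QAAAAAAAAAAAAAAAGZmZmZmZmZmYzMzMzMzMz3d3d3ZmZmZAAAAAAAAAABWZmZmZmZmZmZjMzMzMzMzPd3d3ZmZmZmZkAAAAAAAVVVmZmZmZmZlVTMzMzMzMzM93d3ZmZmZmZmZoAAAAABVVVZmZmZmVVVVMzMzMzMzMz3d3ZmZmZmZmZqqoAAAAFVVVVVWZlVVVVUzMzMzMzMzPd3dmZmZmZmZmqqqqqqqVVVVVVVVVVVVUzMzMzMzMzNMzJmZmZmZmZmaqqqqqqpVVVVVVVVVVVUzMzMzMzMzNEzMzMmZmZmZmaqqqqqqqlVVVVVVVVVVUzMzMzMzMzNETMzMzJmZmZmZqqqqqqqqpVVVVVVVVVUzMzMzMzMzNERMzMzMyZmZmZmqqqqqqqqqVVVVVVVVVTMzMzMzMzNEREzMzMzMyZmZmaqqqqqqqqpVVVVVVVVTMzMzMzMzRERETMzMzMzJmZmZAKqqqqqqqqVVVVVVVVMzMzMzM0RERERMzMzMzMmZmZkAAAqqqqqqAFVVVVVVUzMzMzNEREREREzMzMzMyZmZkAAACqqqqqAABVVVVVVVMzMzRERERERETMzMzMzMmZmQAAAAqqqqoAAAVVVVVVVTMzRERERERERMzMzMzMyZmZAAAACqqqoAAAAFVVVVVVMzREREREREREzMzMzMwAmZAAAAAKqqoAAAAABVVVVVVTRERERERERETMzMzMzAAJkAAAAAqqqgAAAAAAVVVVVYRERERERERERMzMzMzMAAAAAAAACqqgAAAAAAAFVVVYiEREREREREREDMzMzMAAAAAAAAAP///wAAAAAAVVVYiIhEREREREREQAzMzMAAAAAAAAAAD/////8AD//1VViIiIhERERERERAAMzMAAAAAAAAAAAP//////////VViIiIiIiEREREREAAzAAAAAAAAAAAAAD//////////4iIiIiIiIiEREREQACwAAAAAAAAAAAAAA//////////iIiIiIiIiERERERAC7sAAAAAAAAAAAAAD/////////iIiIiIiIiIREREREC7u7AAAAAAAAAAAAAA//////L/+IiIiIiIiIhEREREQLu7sAAAAAAAAAAAAAD///8iIi+IiIiIiIiIhERERERLu7uwAAAAAAAAAAAAAP//8iIiJ4iIiIiIiIiEREREREu7u7AAAAAAAAAAAAABERIiIiJ3d4iIiIiIiIRERERES7u7u7AAAAAAAAERERERIiIiInd3d4iIiIiId0RERERLu7u7u7u7u7sRERERERIiIiIiJ3d3d4iIiIh3REREREu7u7u7u7u7uxEREREREiIiIiInd3d3d4iIh3d0REQAS7u7u7u7u7u7EREREREiIiIiIiJ3d3d3d3iHd3REAAAAu7u7u7u7u7ERERERESIiIiIiIid3d3d3d3d3AAAAAAALu7u7u7u7sRERERERIiIiIiIiJ3d3d3d3d3AAAAAAAAC7u7u7u7sRERERERIiIiIiIiIid3d3d3d3AAAAAAAAAAu7u7u7sREREREREiIiIiIiIiJ3d3d3d3cAAAAAAAAAC7ERERERERERERERIiIiIiIiInd3d3d3dwAAAAAAAAAAERERERERERERERIiIiIiIiIid3d3d3dwAAAAAAAAAAERERERERERERERIiIiIiIiIiJ3d3d3d3AAAAAAAAAAERERERERERERERIiIiIiIiIiJ3d3d3d3cAAAAAAAAAARERERERERERESIiIiIiIiIiInd3d3d3cAAAAAAAAAABERERERERERESIiIiIiIiIiIid3d3d3cAAAAAAAAAAAERERERERERESIiIiIiIiIgAid3d3d3dwAAAAAAAAAAARERERERERERIiIiIiIiIiAAAAAHd3cAAAAAAAAAAAABEREREREREREiIiIiIiIiIAAAAAAAAAAAAAAAAAAAAAERERERERERESIiIiIiIiIAAAAAAAAAAAAAAAAAAAAAAREREREREREREiIiIiIiIgAAAAAAAAAAAAAAAAAAAAAAERERERERERESIiIiIiIgAAAAAAAAAAAAAAAAAAAAAAAREREREREREREiIiIiIiAAAAAAAAAAAAAAAAAAAAAAAAARERERERERESIiIiIiIAAAAAAAAAAAAAAAAAAAAAAAABEREREREREREiIiIiIgAAAAAAAAAAAAAAAAAAAA"/>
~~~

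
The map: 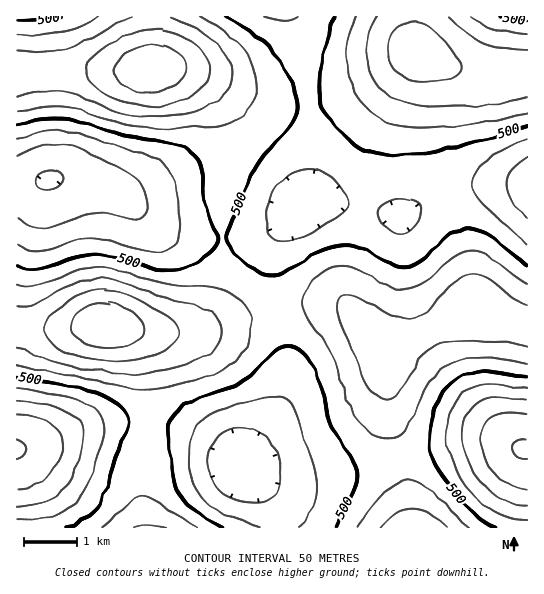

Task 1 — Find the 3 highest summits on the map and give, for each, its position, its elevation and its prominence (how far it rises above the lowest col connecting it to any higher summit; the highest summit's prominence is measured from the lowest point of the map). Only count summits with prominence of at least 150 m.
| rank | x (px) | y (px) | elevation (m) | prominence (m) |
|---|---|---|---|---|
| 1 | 106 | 326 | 739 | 443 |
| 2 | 150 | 70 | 738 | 237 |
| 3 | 417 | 51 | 677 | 180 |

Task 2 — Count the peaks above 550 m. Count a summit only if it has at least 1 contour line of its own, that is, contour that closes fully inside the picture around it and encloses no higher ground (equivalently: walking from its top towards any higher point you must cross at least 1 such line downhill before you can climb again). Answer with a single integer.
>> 3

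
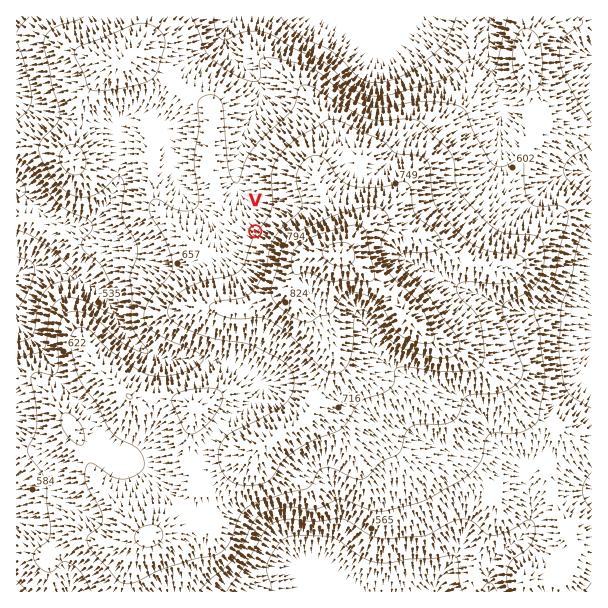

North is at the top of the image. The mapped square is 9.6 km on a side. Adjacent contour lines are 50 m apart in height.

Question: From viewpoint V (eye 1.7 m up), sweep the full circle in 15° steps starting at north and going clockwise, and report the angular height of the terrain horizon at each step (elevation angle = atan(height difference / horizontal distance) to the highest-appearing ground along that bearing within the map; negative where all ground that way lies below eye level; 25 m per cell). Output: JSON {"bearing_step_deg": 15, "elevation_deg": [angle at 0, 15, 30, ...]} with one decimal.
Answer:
{"bearing_step_deg": 15, "elevation_deg": [-1.7, 0.0, 1.9, 3.1, 3.5, 5.5, 8.1, 11.0, 11.8, 10.5, 8.3, 5.8, 3.3, 2.7, 2.2, 1.0, -0.7, -1.1, -1.4, -1.2, -1.2, -0.5, -0.5, -1.2]}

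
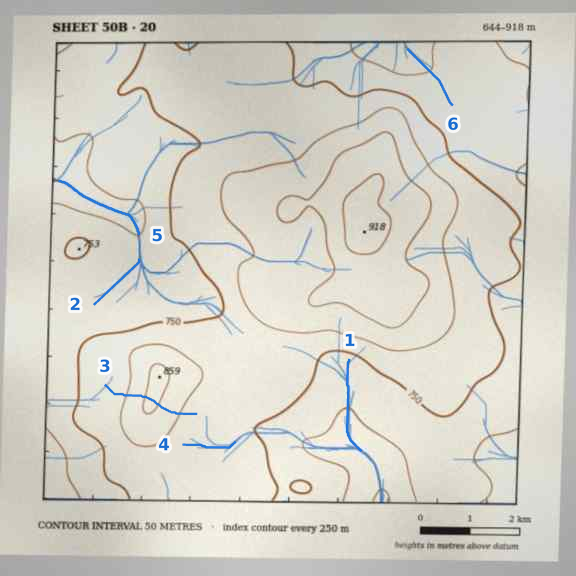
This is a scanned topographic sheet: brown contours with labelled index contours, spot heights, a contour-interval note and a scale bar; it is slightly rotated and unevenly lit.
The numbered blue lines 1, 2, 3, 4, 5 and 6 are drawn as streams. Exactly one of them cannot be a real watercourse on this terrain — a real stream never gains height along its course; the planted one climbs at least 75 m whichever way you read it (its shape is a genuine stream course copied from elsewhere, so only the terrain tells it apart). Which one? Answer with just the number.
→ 3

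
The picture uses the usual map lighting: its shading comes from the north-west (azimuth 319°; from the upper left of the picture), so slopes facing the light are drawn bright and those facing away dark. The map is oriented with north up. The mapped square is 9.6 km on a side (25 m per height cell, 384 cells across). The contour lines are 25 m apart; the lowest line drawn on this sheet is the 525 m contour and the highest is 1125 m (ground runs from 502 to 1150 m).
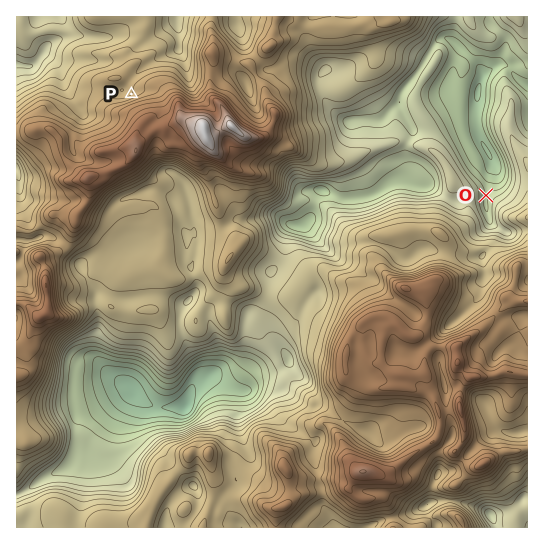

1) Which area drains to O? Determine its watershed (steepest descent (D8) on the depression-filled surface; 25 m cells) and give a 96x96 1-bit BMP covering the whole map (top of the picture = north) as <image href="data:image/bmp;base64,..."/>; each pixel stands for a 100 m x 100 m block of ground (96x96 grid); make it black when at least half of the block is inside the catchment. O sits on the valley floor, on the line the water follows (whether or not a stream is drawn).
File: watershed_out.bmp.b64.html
<image width="96" height="96" href="data:image/bmp;base64,Qk2+BAAAAAAAAD4AAAAoAAAAYAAAAGAAAAABAAEAAAAAAIAEAAATCwAAEwsAAAIAAAAAAAAA////AAAAAAAAAAAAAAAAAAAAAAAAAAAAAAAAAAAAAAAAAAAAAAAAAAAAAAAAAAAAAAAAAAAAAAAAAAAAAAAAAAAAAAAAAAAAAAAAAAAAAAAAAAAAAAAAAAAAAAAAAAAAAAAAAAAAAAAAAAAAAAAAAAAAAAAAAAAAAAAAAAAAAAAAAAAAAAAAAAAAAAAAAAAAAAAAAAAAAAAAAAAAAAAAAAAAAAAAAAAAAAAAAAAAAAAAAAAAAAAAAAAAAAAAAAAAAAAAAAAAAAAAAAAAAAAAAAAAAAAAAAAAAAAAAAAAAAAAAAAAAAAAAAAAAAAAAAAAAAAAAAAAAAAAAAAAAAAAAAAAAAAAAAAAAAAAAAAAAAAAAAAAAAAAAAAAAAAAAAAAAAAAAAAAAAAAAAAAAAAAAAAAAAAAAAAAAAAAAAAAAAAAAAAAAAAAAAAAAAAAAAAAAAAAAAAAAAAAAAAAAAAAAABgAAAAAAAAAAAAAAP4AAAAAAAAAAAAAAf4AAAAAAAAAAAAAA/4AAAAAAAAAAAAAA/4AAAAAAAAAAAAAA/8AAAAAAAAAAAAAA//4AAAAAAAAAAAAAf/+AAAAAAAAAAAAAef/AAAAAAAAAAAAAcP/gAAAAAAAAAAAAAH/4AAAAAAAAAAAAAH/8AAAAAAAAAAAAAH/8AAAAAAAAAAAAAH//AAAAAAAAAAAAAH//gAAAAAAAAAAAAP//gAAAAAAAAAAAAP//gAAAAAAAAAAAAH//gAAAAAAAAAAAAD//wAAAAAAAAAAAAA//wAAAAAAAAAAAAAf/wAAAAAAAAAAAAAf/8AAAAAAAAAAAAAf/8AAAAAAAAAAAAAf/8AAAAAAAAAAAAAf/8AAAAAAAAAAAAAf/8AAAAAAAAAAAAAf/8AAAAAAAAAAAAAP/8AAAAAAAAAAAAAH/8AAAAAAAAAAAAAD/8AAAAAAAAAAAAAB/gAAAAAAAAAAAAAB/AAAAAAAAAAAAAAB+AAAAAAAAAAAAAAB8AAAAAAAAAAAAAAB4AAAAAAAAAAAAAAAAAAAAAAAAAAAAAAAAAAAAAAAAAAAAAAAAAAAAAAAAAAAAAAAAAAAAAAAAAAAAAAAAAAAAAAAAAAAAAAAAAAAAAAAAAAAAAAAAAAAAAAAAAAAAAAAAAAAAAAAAAAAAAAAAAAAAAAAAAAAAAAAAAAAAAAAAAAAAAAAAAAAAAAAAAAAAAAAAAAAAAAAAAAAAAAAAAAAAAAAAAAAAAAAAAAAAAAAAAAAAAAAAAAAAAAAAAAAAAAAAAAAAAAAAAAAAAAAAAAAAAAAAAAAAAAAAAAAAAAAAAAAAAAAAAAAAAAAAAAAAAAAAAAAAAAAAAAAAAAAAAAAAAAAAAAAAAAAAAAAAAAAAAAAAAAAAAAAAAAAAAAAAAAAAAAAAAAAAAAAAAAAAAAAAAAAAAAAAAAAAAAAAAAAAAAAAAAAAAAAAAAAAAAAAAAAAAAAAAAAAAAAAAAAAAAAAAAAAAAAAAAAAAAAAAAAAAAAAAAAAAAAAAAAAAAAAAAAAAAAAAAAAAAAAAAAAA="/>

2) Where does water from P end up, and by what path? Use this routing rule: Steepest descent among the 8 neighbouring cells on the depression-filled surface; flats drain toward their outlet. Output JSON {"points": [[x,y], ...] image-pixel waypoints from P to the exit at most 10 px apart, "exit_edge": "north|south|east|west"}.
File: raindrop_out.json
{"points": [[131, 94], [129, 83], [138, 73], [149, 63], [159, 58], [170, 53], [177, 47], [179, 37], [178, 26], [177, 17]], "exit_edge": "north"}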